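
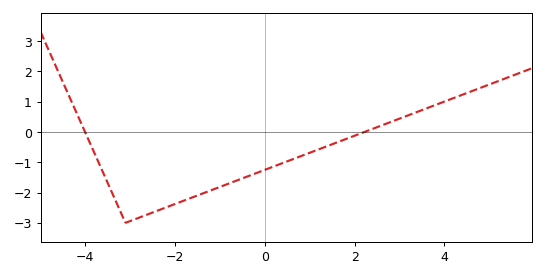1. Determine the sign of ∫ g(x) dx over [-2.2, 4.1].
negative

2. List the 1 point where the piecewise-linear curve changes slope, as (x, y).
(-3.1, -3)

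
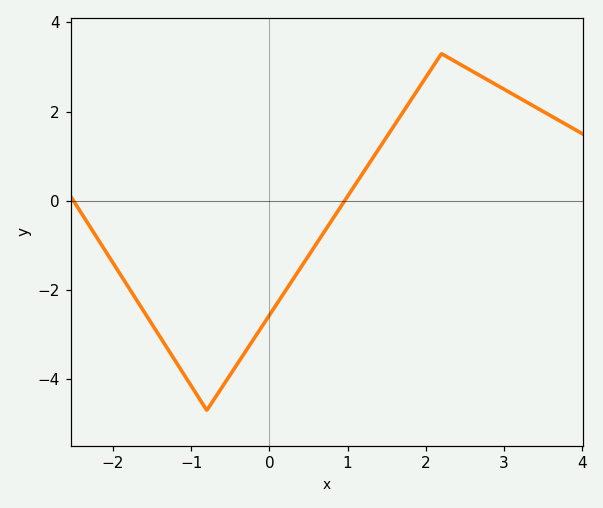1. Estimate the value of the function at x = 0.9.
-0.167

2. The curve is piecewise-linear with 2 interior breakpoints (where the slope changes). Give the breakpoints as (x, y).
(-0.8, -4.7); (2.2, 3.3)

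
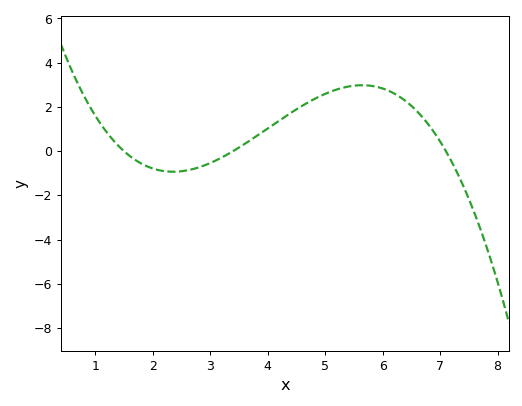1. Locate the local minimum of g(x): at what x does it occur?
2.35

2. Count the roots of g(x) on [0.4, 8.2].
3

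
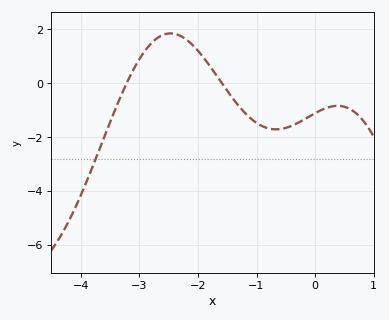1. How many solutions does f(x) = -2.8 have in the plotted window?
1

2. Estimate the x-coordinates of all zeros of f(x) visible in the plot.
-3.2, -1.6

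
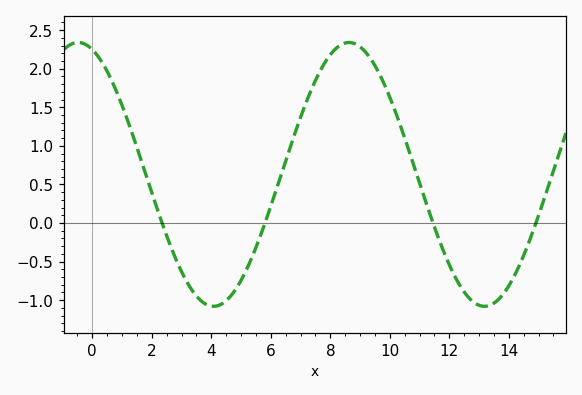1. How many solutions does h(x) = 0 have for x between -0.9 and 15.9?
4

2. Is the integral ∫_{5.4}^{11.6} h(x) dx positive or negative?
positive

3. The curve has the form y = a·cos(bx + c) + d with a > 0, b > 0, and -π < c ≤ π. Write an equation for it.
y = 1.71cos(0.69x + 0.33) + 0.63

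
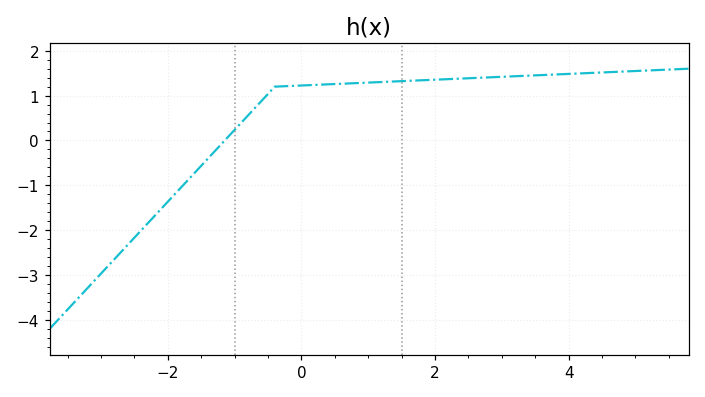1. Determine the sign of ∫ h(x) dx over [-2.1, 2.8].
positive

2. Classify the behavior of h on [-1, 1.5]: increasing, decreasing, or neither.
increasing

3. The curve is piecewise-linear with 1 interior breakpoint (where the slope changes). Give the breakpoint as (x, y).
(-0.4, 1.2)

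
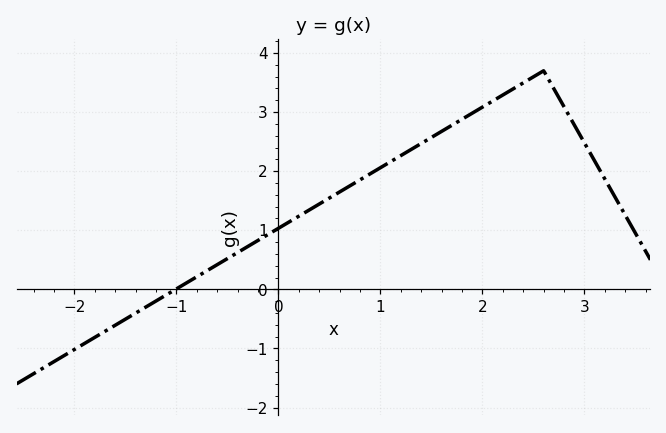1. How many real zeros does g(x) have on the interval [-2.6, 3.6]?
1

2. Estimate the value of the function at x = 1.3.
2.37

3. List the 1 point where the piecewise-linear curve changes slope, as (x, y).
(2.6, 3.7)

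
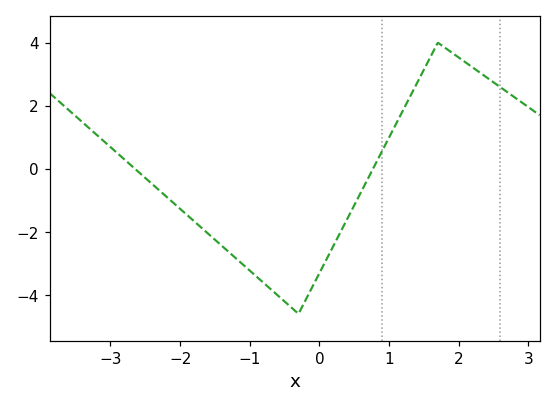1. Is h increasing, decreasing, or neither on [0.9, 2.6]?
neither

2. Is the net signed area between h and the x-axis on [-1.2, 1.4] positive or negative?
negative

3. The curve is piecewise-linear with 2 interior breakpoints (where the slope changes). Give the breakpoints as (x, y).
(-0.3, -4.6); (1.7, 4)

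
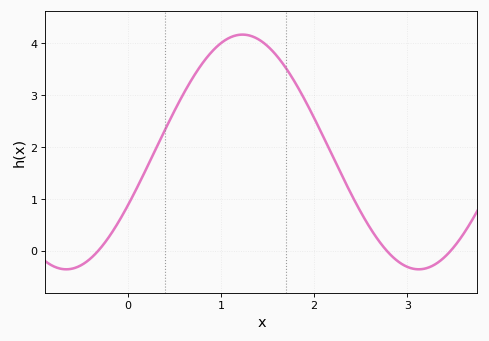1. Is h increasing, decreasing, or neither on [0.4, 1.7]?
neither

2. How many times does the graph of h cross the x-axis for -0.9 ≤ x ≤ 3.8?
3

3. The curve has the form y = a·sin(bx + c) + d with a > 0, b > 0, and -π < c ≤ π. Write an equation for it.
y = 2.26sin(1.66x - 0.472) + 1.9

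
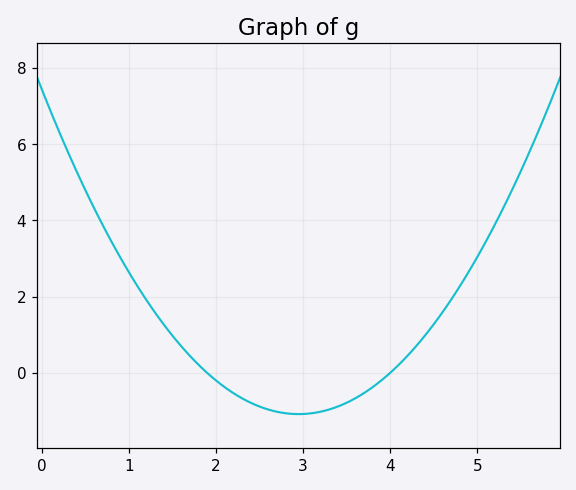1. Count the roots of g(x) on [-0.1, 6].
2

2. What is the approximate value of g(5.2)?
3.88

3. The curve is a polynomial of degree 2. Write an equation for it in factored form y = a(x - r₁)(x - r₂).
y = 0.98(x - 1.9)(x - 4)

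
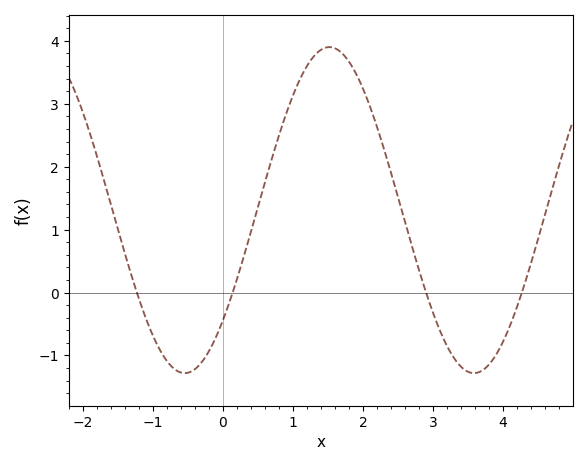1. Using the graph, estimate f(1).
3.13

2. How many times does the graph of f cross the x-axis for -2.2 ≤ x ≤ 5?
4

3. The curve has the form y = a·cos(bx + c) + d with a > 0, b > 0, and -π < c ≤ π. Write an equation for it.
y = 2.59cos(1.52x - 2.31) + 1.31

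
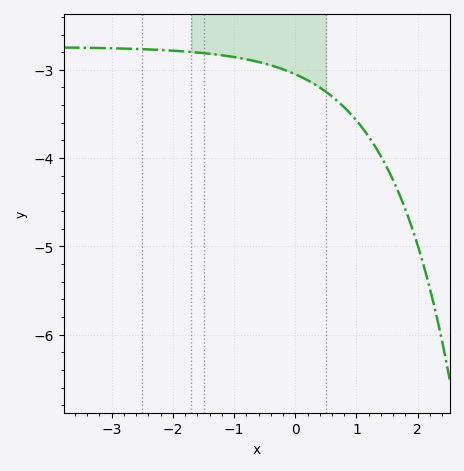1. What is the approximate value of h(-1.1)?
-2.84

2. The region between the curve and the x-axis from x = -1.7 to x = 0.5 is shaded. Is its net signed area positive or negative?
negative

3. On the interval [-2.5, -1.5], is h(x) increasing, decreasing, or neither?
decreasing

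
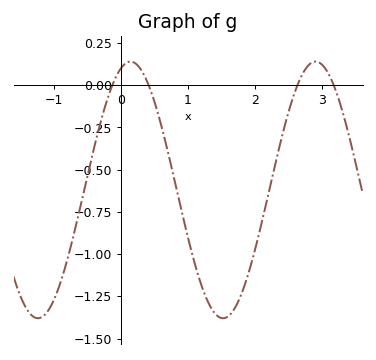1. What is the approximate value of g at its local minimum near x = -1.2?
-1.38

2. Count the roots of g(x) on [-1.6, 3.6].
4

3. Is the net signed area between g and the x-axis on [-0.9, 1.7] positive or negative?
negative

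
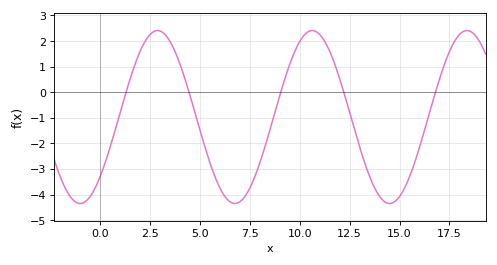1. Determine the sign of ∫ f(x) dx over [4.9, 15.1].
negative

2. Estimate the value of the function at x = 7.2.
-4.1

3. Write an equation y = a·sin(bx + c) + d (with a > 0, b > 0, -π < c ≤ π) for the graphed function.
y = 3.38sin(0.81x - 0.75) - 0.97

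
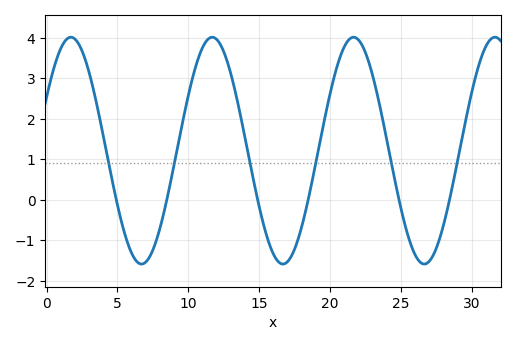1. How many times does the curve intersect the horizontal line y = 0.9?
6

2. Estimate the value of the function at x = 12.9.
3.2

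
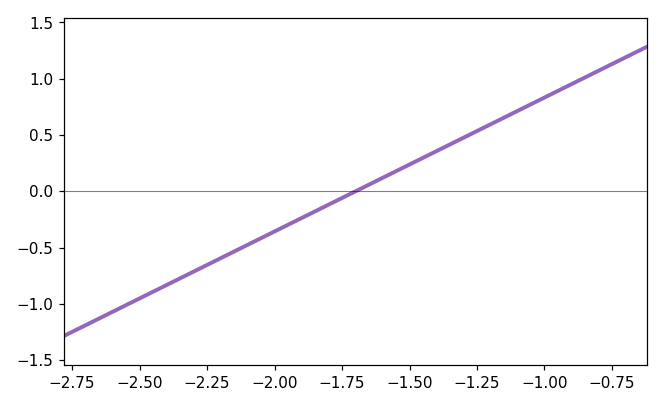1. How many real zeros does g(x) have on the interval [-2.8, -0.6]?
1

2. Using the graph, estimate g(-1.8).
-0.119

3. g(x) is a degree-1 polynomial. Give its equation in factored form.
y = 1.19(x + 1.7)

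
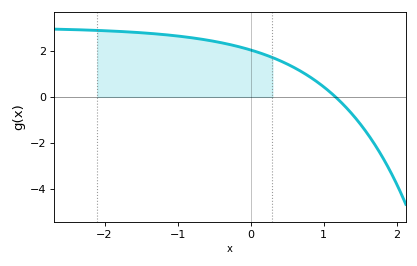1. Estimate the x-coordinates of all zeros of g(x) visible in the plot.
1.2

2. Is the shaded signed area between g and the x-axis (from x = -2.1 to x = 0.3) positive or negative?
positive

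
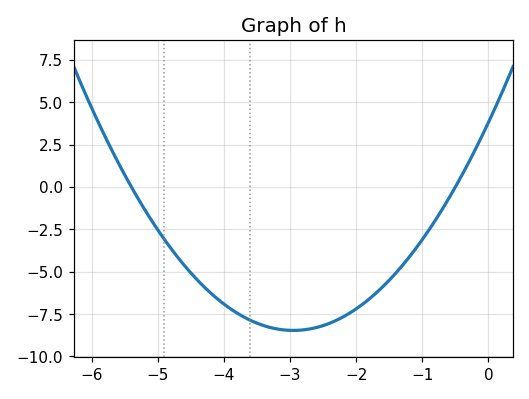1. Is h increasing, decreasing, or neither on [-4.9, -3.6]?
decreasing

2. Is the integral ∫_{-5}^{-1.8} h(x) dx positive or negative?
negative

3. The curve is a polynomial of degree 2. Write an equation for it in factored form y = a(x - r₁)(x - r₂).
y = 1.41(x + 5.4)(x + 0.5)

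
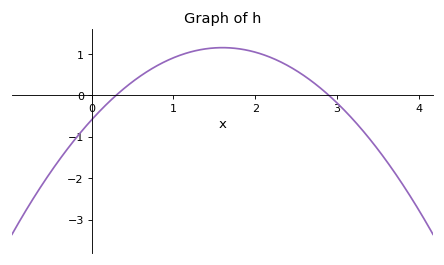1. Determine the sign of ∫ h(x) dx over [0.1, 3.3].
positive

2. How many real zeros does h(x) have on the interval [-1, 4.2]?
2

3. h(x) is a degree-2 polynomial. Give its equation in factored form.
y = -0.68(x - 0.3)(x - 2.9)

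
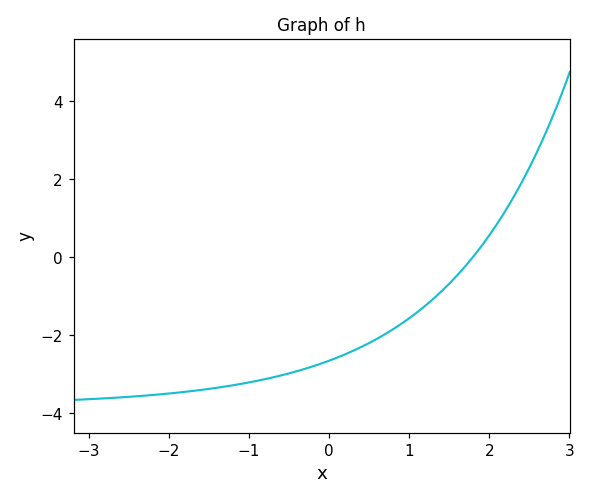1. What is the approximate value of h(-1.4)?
-3.34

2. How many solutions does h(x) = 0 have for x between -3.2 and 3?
1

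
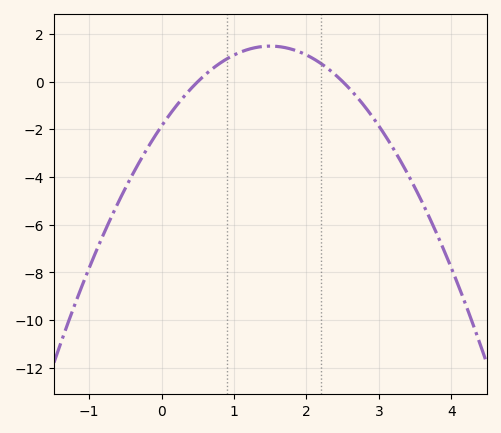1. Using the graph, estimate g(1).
1.2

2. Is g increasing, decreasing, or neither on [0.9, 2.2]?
neither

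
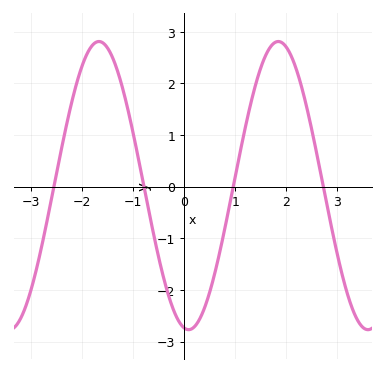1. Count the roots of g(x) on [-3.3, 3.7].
4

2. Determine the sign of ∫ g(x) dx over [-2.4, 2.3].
positive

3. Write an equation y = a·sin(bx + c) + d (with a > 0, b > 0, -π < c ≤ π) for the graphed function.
y = 2.79sin(1.79x - 1.73) + 0.02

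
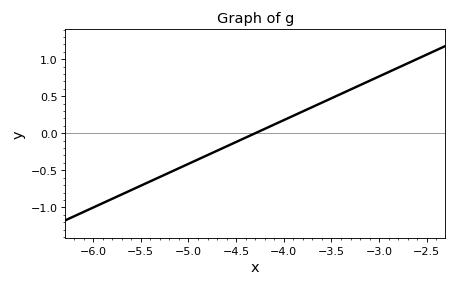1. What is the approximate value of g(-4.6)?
-0.2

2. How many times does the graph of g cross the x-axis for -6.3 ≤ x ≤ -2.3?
1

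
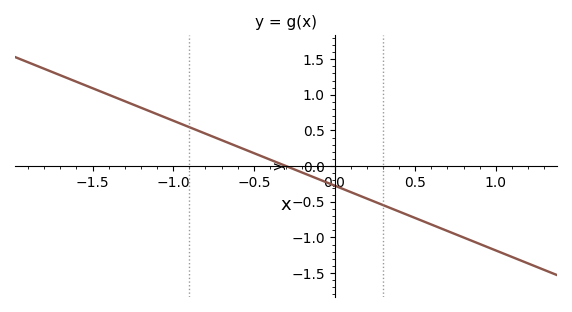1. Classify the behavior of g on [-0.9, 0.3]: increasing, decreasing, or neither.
decreasing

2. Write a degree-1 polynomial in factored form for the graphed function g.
y = -0.91(x + 0.3)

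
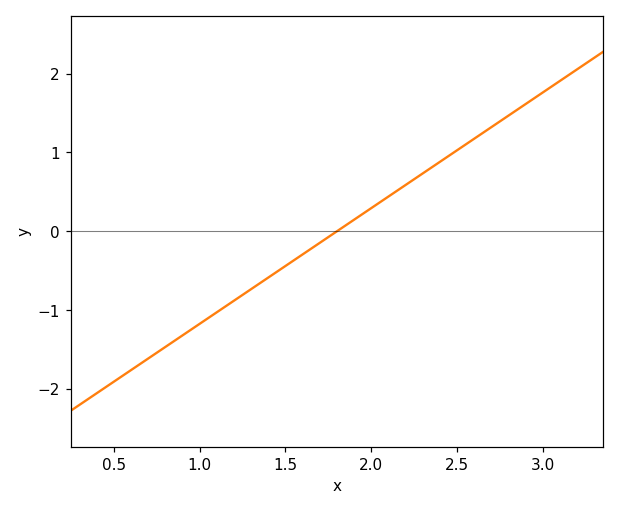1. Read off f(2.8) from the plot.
1.47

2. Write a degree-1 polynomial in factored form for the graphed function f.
y = 1.47(x - 1.8)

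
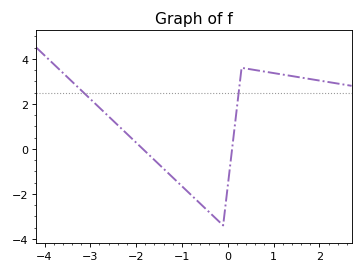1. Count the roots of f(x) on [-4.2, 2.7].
2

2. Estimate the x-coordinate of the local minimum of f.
-0.1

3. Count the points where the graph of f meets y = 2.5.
2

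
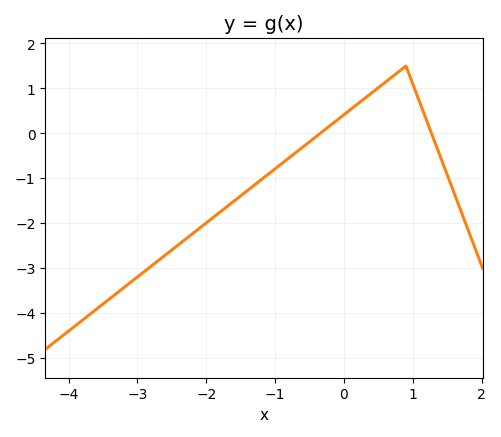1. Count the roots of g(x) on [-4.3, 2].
2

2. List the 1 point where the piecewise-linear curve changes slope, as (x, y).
(0.9, 1.5)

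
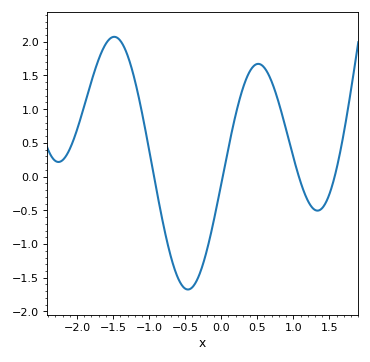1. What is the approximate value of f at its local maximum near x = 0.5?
1.67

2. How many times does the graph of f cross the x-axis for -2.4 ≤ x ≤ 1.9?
4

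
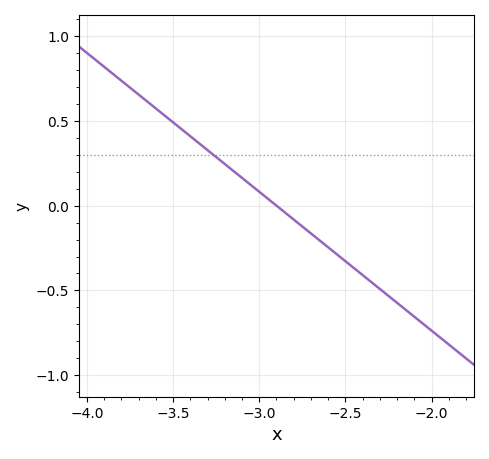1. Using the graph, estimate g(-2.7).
-0.15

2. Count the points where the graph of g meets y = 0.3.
1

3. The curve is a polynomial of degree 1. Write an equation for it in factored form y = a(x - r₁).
y = -0.82(x + 2.9)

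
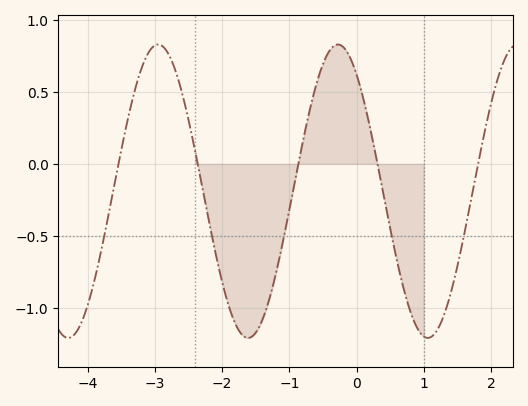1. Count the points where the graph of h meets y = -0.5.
5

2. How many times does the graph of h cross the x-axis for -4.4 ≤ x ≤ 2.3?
5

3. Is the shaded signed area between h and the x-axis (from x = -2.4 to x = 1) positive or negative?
negative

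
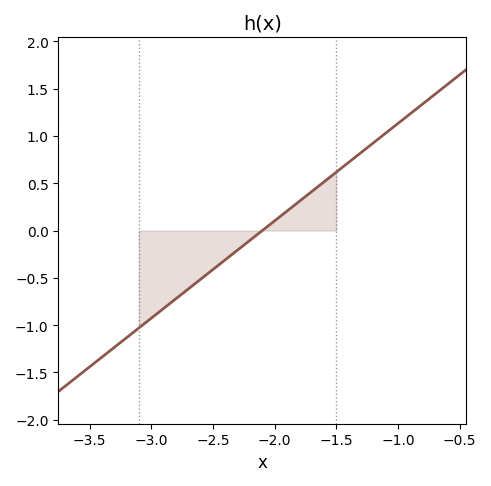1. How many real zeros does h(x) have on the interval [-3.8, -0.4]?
1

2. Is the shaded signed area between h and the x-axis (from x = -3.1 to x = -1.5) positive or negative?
negative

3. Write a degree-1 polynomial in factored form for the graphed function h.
y = 1.03(x + 2.1)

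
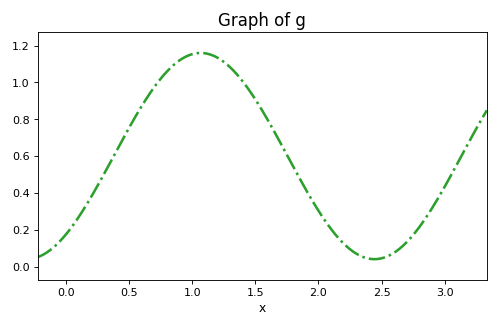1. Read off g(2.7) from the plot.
0.14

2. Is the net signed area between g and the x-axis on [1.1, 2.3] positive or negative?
positive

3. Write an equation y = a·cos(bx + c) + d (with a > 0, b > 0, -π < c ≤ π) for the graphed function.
y = 0.56cos(2.3x - 2.4) + 0.6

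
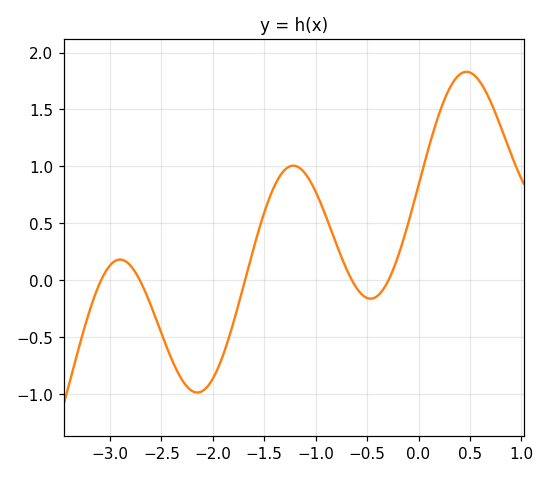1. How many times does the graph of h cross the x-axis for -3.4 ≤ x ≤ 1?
5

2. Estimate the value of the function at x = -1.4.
0.85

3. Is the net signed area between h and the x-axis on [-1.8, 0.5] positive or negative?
positive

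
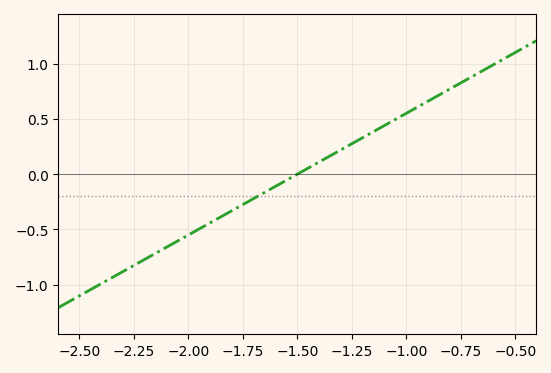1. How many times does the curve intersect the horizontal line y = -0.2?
1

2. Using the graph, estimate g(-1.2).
0.35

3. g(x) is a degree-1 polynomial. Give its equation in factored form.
y = 1.1(x + 1.5)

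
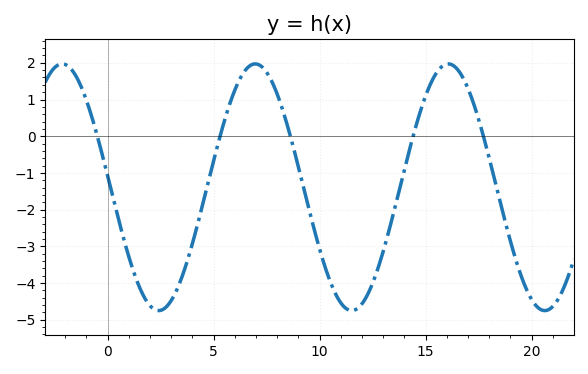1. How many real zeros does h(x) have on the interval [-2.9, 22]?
5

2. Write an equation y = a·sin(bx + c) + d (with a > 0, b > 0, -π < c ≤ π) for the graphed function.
y = 3.36sin(0.69x + 3.1) - 1.39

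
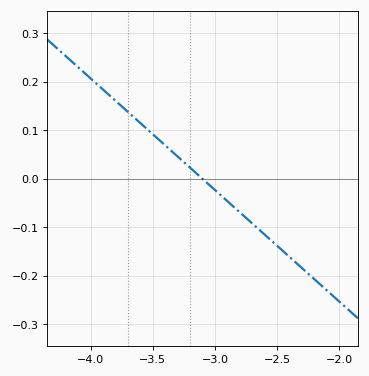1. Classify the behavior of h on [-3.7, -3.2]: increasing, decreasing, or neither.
decreasing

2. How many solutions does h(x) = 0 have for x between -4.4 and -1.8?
1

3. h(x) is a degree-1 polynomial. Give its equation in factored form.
y = -0.23(x + 3.1)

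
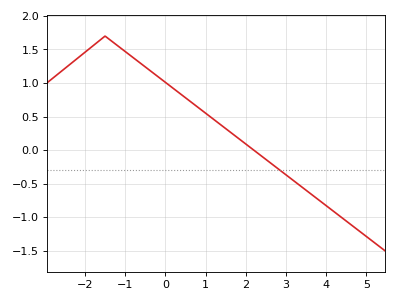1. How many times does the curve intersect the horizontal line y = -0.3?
1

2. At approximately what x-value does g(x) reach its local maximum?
-1.5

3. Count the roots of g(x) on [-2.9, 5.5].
1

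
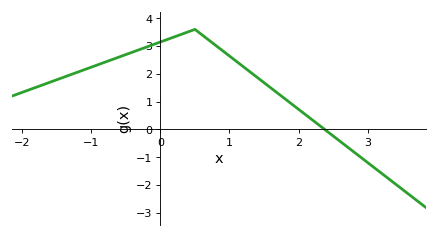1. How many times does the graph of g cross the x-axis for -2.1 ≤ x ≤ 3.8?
1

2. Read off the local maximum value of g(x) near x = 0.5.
3.6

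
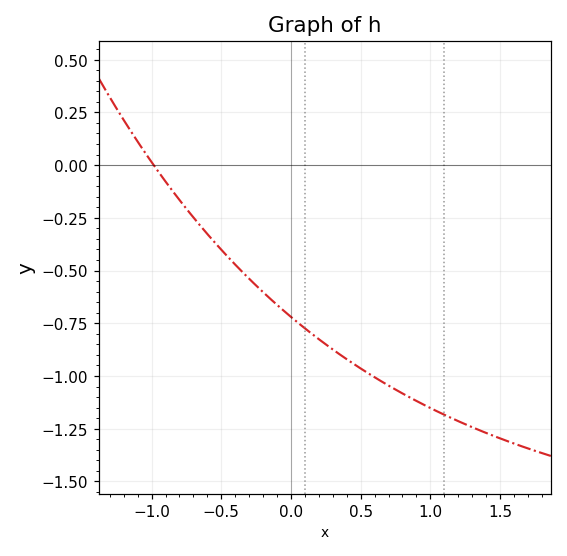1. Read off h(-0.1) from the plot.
-0.663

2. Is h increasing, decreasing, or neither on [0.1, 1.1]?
decreasing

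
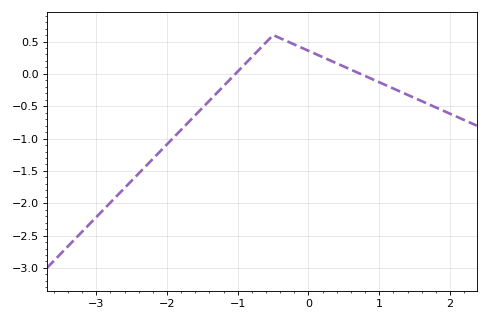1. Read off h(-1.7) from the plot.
-0.751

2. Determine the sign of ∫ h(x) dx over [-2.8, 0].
negative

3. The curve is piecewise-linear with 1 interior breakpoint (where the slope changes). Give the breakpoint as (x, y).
(-0.5, 0.6)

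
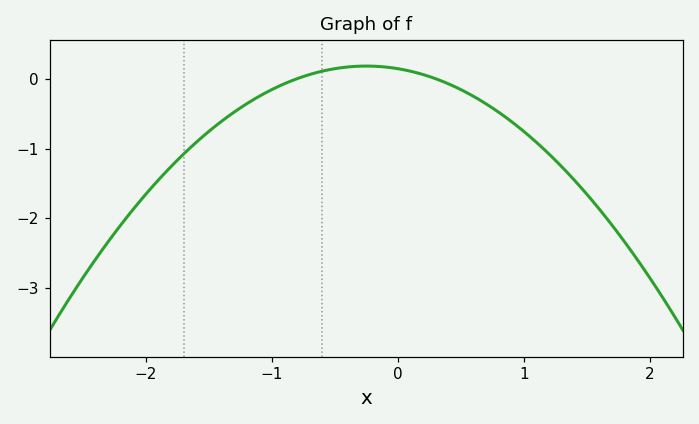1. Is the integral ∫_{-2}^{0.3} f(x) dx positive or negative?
negative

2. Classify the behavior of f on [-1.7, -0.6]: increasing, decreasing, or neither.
increasing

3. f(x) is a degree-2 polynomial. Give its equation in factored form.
y = -0.6(x + 0.8)(x - 0.3)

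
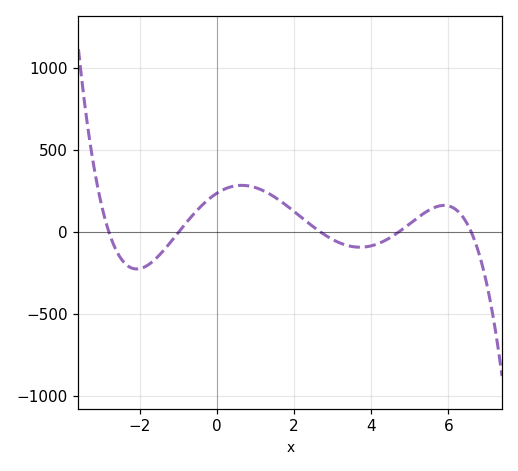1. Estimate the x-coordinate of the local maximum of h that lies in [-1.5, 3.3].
0.642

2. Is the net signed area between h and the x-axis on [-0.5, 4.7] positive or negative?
positive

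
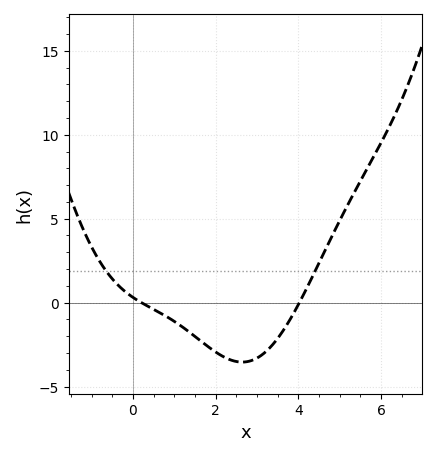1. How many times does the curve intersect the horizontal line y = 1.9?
2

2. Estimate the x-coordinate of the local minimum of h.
2.6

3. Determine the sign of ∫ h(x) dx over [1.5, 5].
negative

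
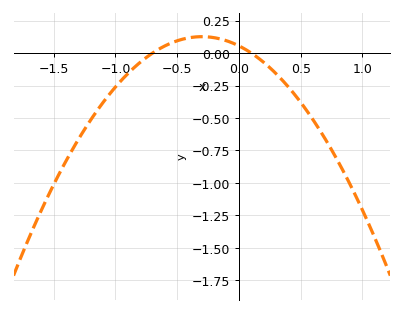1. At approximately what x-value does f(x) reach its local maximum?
-0.3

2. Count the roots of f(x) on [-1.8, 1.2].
2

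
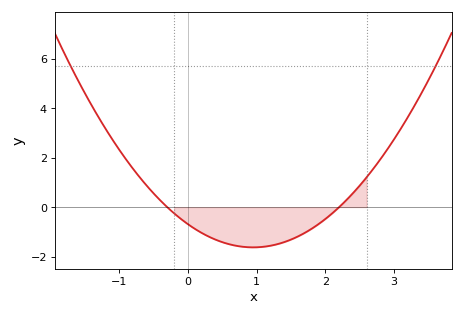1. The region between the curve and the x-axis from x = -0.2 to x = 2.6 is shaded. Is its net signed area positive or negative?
negative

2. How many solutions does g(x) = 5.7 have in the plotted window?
2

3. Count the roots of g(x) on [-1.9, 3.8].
2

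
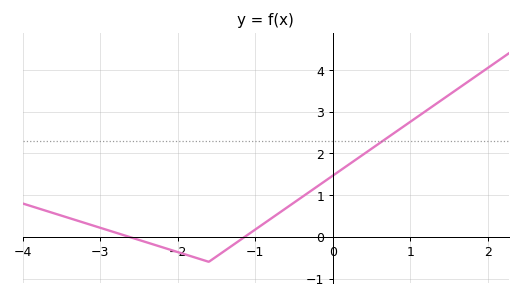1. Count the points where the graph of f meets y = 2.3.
1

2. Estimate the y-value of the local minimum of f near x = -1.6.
-0.6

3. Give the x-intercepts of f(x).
-2.6, -1.1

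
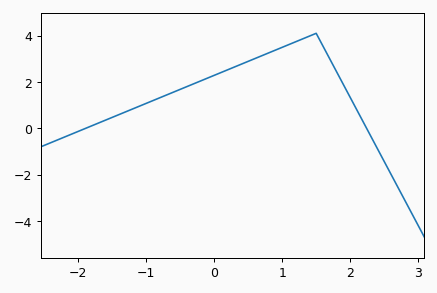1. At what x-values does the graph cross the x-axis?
-1.9, 2.2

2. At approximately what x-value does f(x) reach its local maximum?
1.5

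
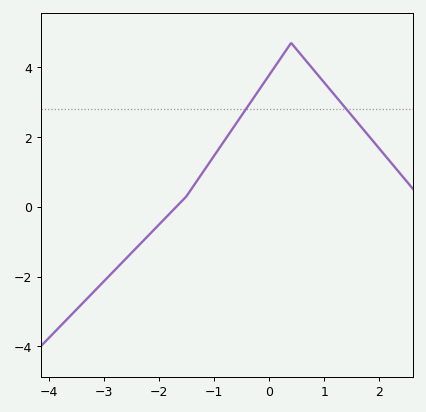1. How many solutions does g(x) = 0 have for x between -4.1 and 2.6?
1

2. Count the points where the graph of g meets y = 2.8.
2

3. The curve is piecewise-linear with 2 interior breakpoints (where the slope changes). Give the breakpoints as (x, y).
(-1.5, 0.3); (0.4, 4.7)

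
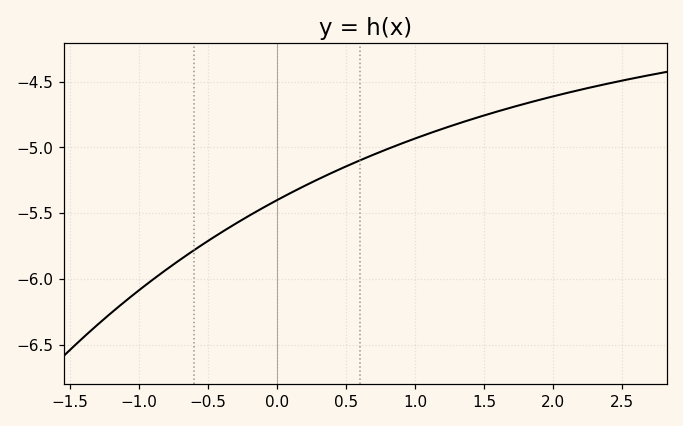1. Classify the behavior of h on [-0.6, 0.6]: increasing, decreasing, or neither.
increasing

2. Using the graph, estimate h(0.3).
-5.24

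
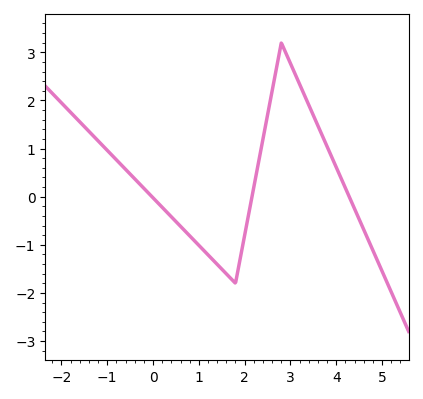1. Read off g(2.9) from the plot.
3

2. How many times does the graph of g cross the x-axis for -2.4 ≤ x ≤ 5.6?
3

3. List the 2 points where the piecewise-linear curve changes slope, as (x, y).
(1.8, -1.8); (2.8, 3.2)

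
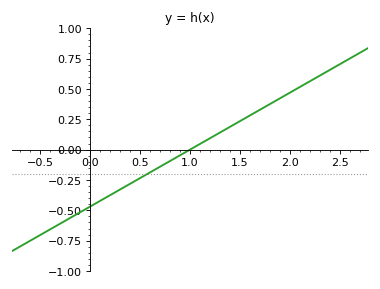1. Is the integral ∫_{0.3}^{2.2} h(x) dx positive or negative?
positive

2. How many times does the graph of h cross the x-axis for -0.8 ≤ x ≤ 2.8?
1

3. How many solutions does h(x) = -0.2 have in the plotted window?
1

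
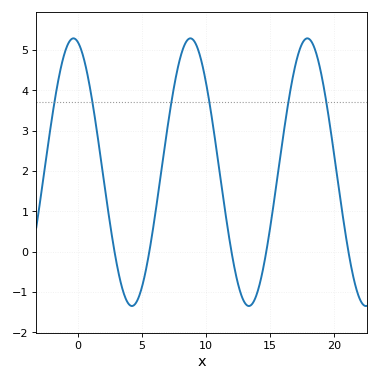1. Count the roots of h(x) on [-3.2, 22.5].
5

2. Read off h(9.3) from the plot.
5.1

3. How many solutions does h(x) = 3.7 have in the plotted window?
6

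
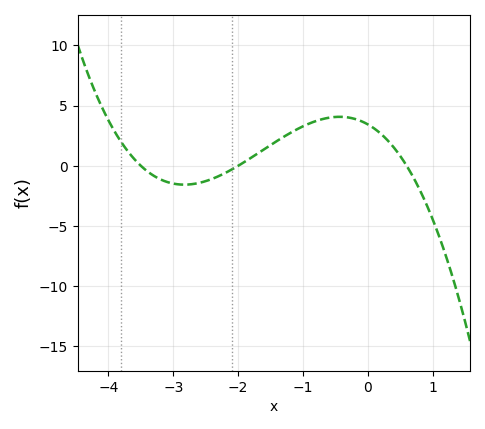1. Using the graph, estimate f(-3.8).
2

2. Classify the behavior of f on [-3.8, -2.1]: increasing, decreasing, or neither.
neither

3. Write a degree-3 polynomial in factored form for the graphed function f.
y = -0.82(x + 3.5)(x + 2)(x - 0.6)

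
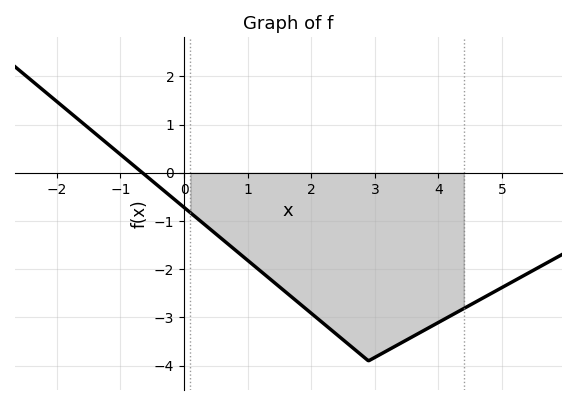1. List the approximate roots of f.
-0.6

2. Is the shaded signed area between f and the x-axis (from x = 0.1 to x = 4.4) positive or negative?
negative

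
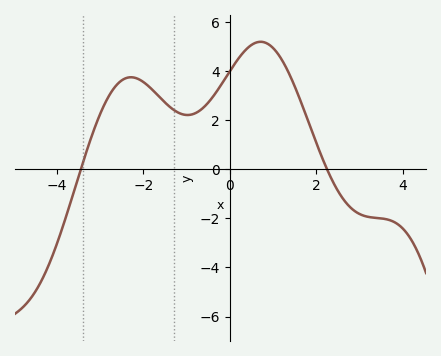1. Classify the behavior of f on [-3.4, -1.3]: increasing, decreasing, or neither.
neither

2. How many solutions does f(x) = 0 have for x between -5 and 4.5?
2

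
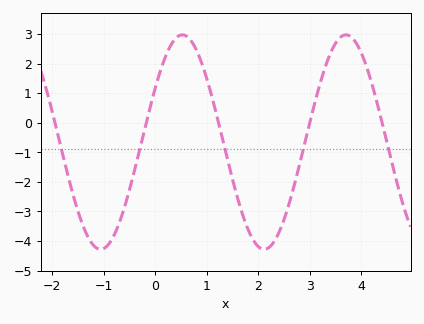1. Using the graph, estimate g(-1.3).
-3.88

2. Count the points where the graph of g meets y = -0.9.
5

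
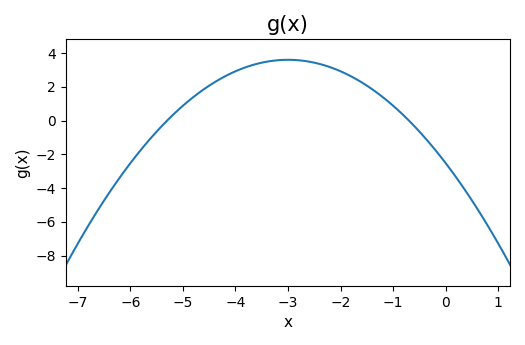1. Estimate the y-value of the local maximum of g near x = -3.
3.6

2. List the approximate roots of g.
-5.4, -0.6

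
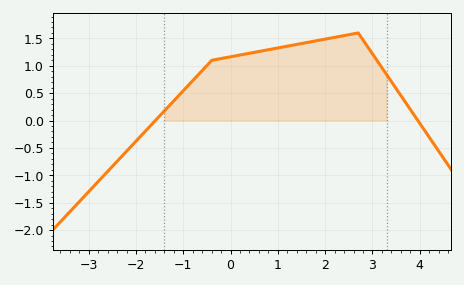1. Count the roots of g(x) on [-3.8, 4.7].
2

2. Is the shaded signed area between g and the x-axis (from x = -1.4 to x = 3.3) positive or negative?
positive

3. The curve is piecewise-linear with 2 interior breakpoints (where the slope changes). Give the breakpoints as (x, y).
(-0.4, 1.1); (2.7, 1.6)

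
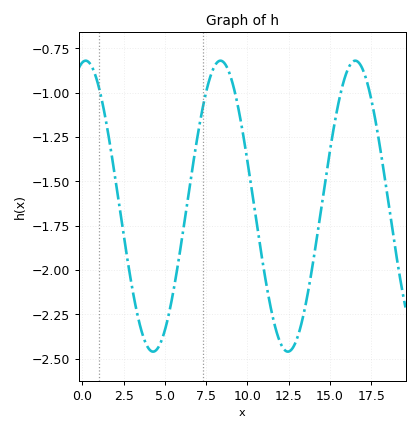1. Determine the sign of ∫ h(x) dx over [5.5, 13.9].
negative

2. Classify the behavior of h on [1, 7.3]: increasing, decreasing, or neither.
neither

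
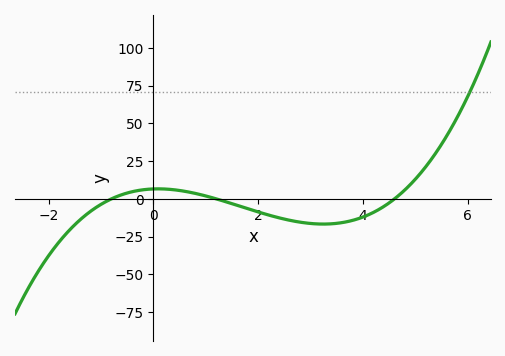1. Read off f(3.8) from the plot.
-15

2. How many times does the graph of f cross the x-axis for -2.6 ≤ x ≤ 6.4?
3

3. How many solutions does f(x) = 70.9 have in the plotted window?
1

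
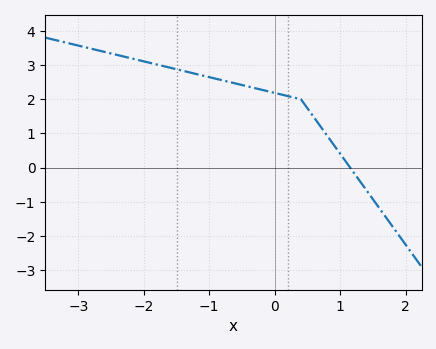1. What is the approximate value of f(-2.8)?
3.5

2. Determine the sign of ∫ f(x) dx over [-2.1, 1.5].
positive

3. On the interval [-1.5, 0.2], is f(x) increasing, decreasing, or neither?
decreasing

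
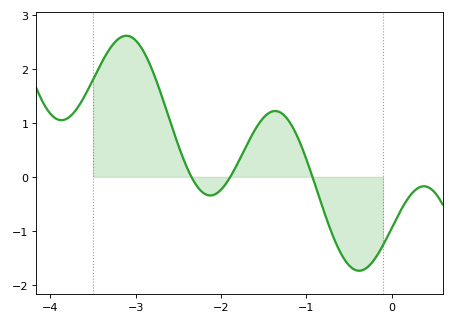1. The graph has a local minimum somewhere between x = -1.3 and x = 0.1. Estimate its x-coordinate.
-0.381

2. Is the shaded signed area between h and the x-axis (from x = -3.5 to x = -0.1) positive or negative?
positive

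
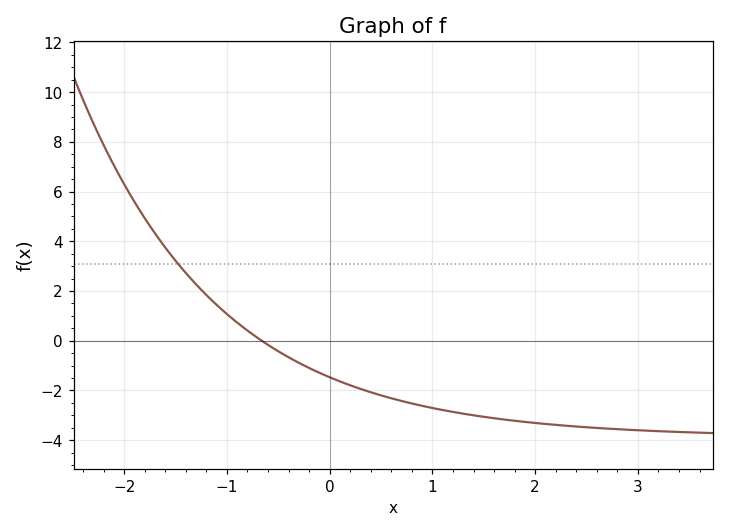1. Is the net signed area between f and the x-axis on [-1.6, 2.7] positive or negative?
negative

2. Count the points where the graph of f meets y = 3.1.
1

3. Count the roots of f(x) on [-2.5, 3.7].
1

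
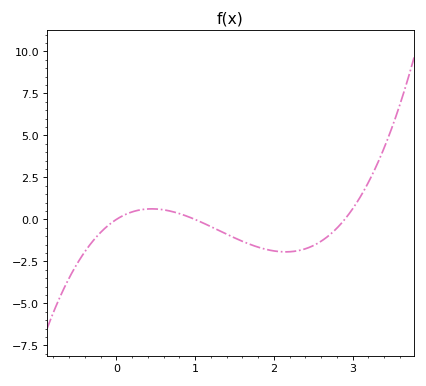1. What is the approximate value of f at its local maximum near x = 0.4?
0.631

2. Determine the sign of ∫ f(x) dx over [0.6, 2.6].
negative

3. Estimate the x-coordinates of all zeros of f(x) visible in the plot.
0, 1, 2.9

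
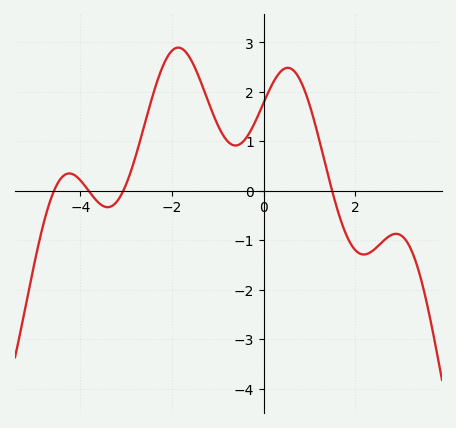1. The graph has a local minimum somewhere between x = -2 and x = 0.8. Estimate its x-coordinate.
-0.613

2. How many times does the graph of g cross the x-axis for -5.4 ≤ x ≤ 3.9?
4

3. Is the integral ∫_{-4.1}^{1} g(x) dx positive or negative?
positive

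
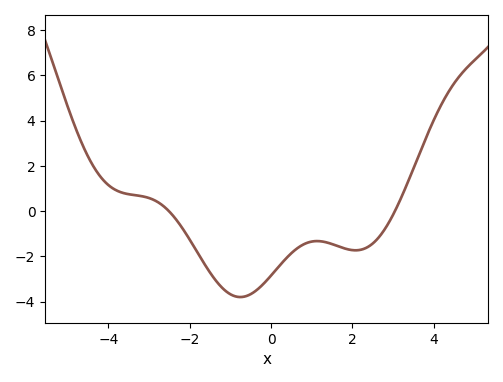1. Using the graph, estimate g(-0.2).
-3.2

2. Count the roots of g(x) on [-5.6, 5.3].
2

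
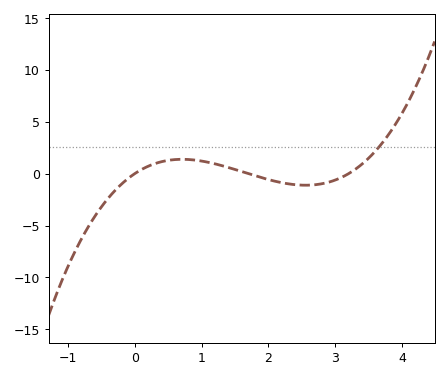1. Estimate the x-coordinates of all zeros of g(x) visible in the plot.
0, 1.7, 3.2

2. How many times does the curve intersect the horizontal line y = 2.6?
1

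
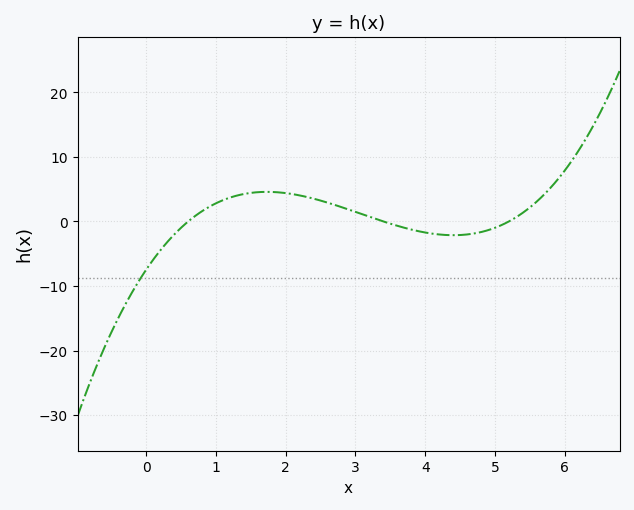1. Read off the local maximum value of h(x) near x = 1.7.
5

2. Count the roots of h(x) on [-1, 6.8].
3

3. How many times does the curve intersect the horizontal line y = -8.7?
1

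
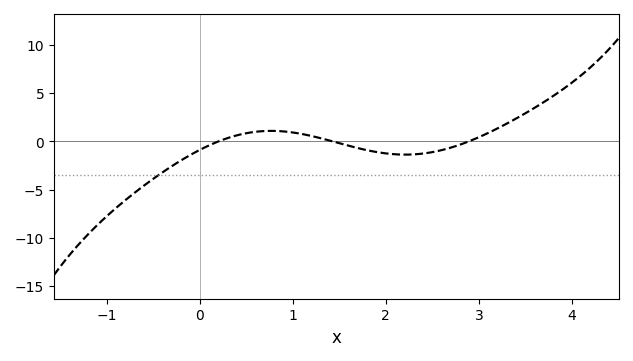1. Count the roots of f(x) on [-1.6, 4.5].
3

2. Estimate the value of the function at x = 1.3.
0.5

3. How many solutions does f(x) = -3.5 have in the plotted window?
1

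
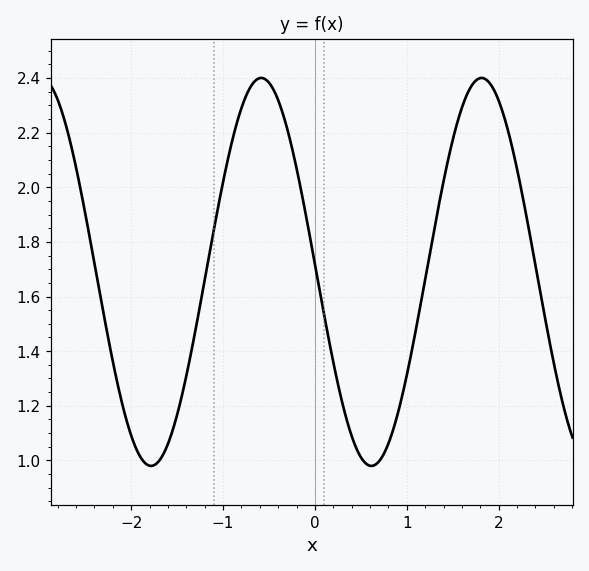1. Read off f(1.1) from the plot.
1.48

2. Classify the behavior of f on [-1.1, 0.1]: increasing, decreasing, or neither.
neither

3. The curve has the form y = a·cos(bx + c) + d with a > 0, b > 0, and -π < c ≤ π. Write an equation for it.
y = 0.71cos(2.62x + 1.53) + 1.69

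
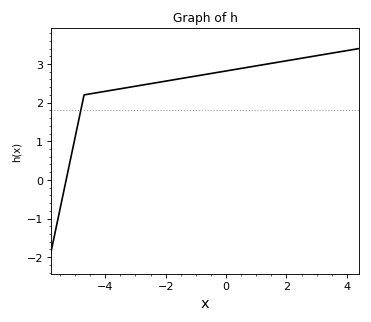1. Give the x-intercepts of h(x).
-5.29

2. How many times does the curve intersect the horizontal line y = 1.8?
1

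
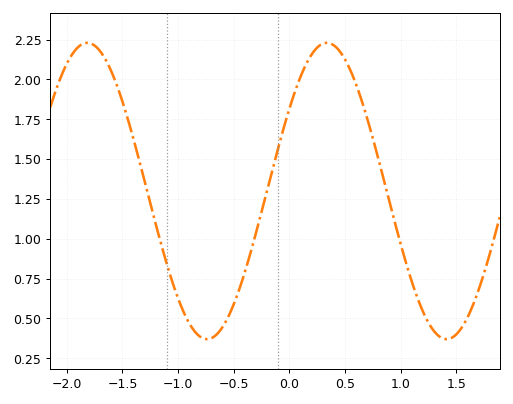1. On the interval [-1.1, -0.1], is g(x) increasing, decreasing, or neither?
neither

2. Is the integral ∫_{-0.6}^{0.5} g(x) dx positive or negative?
positive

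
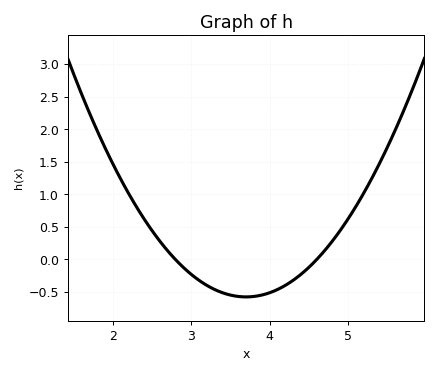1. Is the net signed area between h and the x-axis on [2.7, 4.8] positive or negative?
negative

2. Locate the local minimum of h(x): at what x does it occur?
3.7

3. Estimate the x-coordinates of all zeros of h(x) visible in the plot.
2.8, 4.6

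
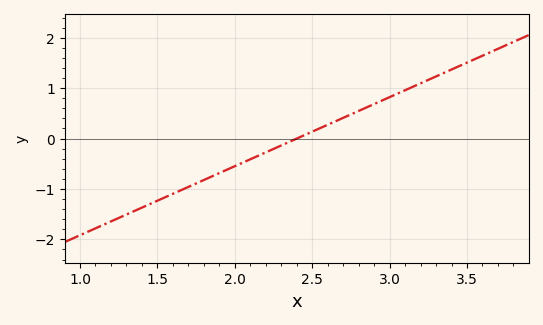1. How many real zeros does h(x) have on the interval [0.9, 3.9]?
1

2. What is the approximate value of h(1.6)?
-1.1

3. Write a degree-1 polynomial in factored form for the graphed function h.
y = 1.37(x - 2.4)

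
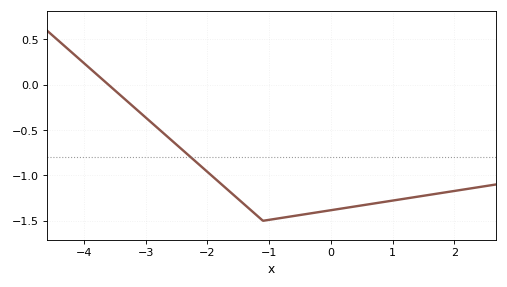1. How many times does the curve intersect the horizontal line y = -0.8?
1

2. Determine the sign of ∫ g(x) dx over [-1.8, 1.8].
negative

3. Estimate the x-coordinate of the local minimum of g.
-1.1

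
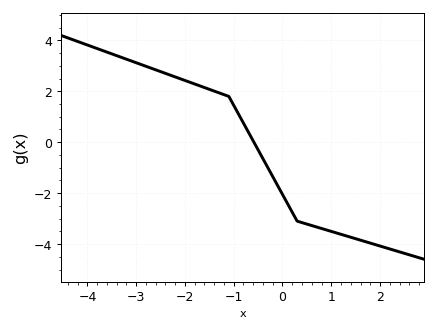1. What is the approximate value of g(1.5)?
-3.79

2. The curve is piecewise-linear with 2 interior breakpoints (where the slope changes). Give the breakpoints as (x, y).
(-1.1, 1.8); (0.3, -3.1)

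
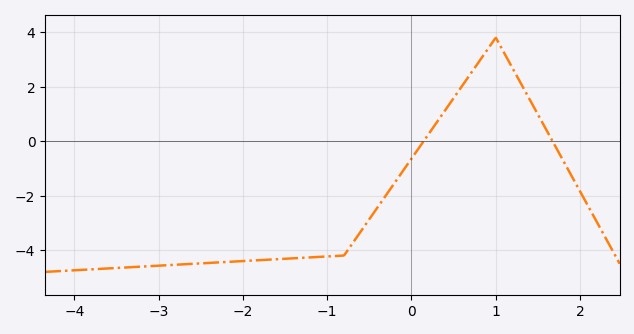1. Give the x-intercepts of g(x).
0.1, 1.7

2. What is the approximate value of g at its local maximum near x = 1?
3.8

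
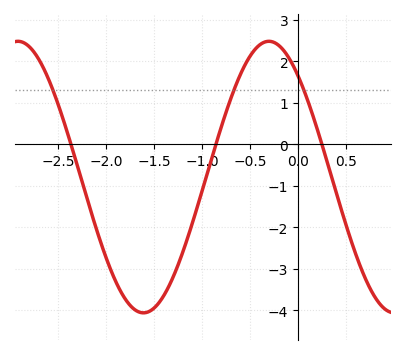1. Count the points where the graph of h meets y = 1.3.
3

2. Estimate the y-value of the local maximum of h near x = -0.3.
2.5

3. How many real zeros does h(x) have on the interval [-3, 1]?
3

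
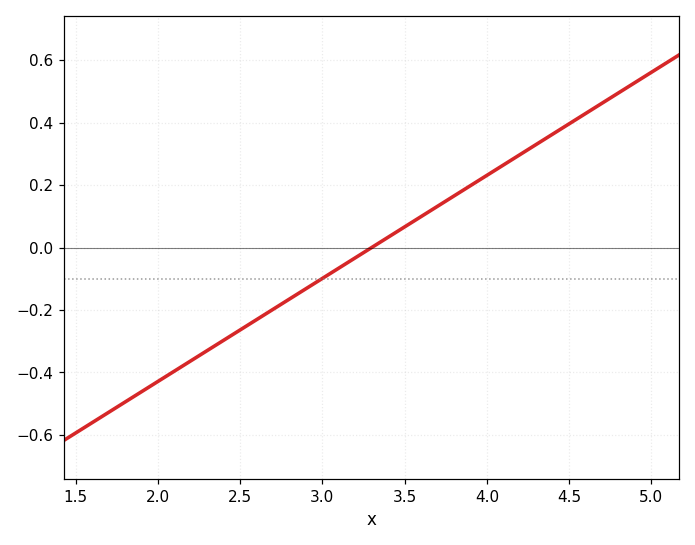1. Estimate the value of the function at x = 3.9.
0.198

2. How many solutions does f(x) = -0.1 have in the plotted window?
1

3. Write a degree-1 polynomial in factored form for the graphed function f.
y = 0.33(x - 3.3)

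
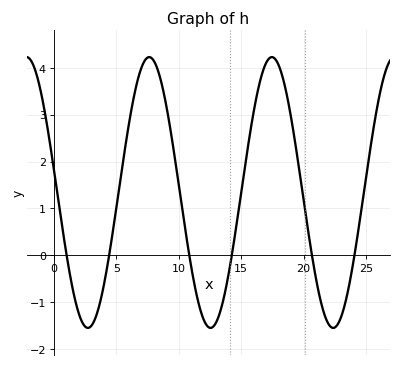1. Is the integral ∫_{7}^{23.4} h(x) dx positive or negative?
positive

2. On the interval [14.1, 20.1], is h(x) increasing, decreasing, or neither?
neither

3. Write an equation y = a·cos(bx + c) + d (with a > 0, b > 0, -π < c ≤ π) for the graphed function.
y = 2.89cos(0.64x + 1.39) + 1.34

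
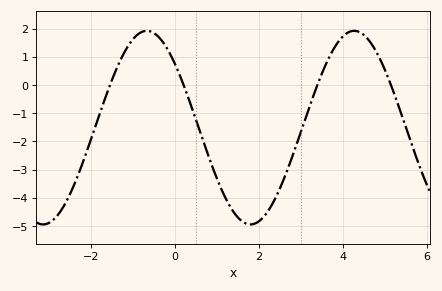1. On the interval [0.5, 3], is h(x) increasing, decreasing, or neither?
neither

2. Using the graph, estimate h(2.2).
-4.5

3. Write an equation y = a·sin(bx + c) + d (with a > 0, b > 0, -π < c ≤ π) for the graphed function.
y = 3.43sin(1.27x + 2.43) - 1.51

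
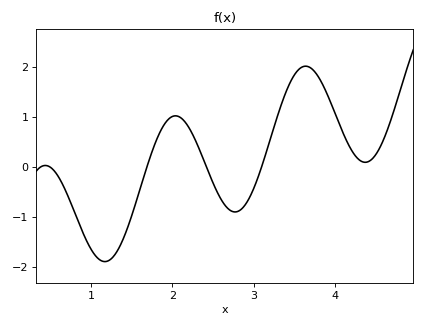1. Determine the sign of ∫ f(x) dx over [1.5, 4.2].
positive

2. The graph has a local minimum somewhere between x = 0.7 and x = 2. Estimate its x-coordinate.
1.17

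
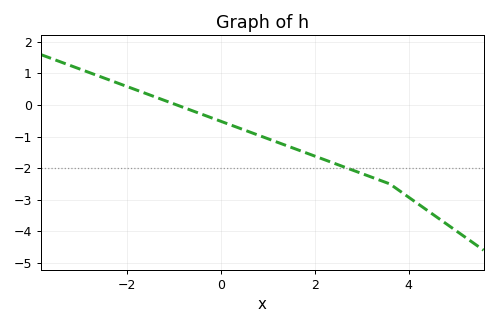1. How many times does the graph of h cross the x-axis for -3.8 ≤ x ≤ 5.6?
1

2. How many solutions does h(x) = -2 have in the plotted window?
1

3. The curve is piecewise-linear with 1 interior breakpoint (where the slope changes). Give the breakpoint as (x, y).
(3.6, -2.5)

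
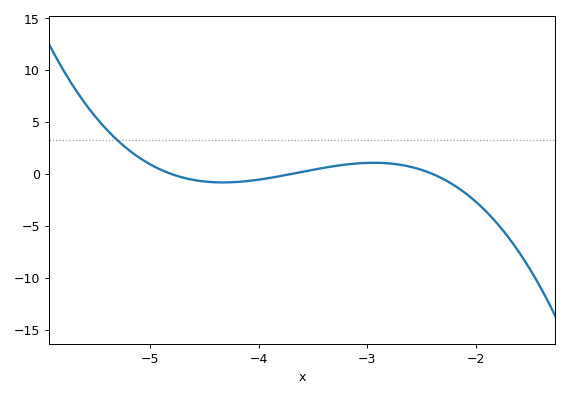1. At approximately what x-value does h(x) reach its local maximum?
-2.94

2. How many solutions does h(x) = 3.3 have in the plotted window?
1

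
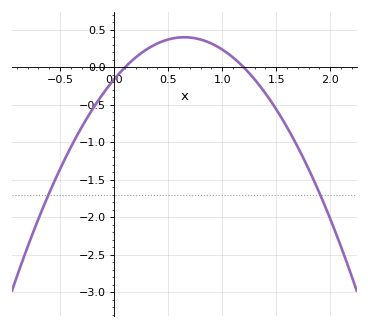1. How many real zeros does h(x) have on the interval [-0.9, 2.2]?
2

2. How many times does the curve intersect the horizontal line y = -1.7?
2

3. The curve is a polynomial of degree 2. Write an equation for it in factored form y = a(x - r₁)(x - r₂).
y = -1.33(x - 0.1)(x - 1.2)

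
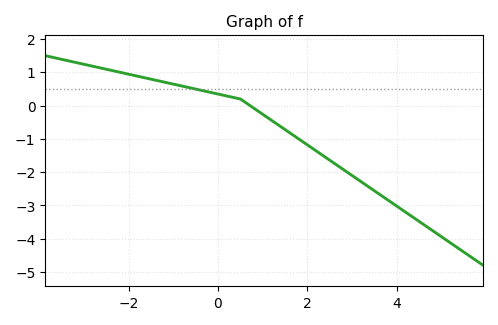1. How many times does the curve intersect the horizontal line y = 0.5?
1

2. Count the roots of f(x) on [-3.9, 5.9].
1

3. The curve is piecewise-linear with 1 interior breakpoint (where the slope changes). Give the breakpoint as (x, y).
(0.5, 0.2)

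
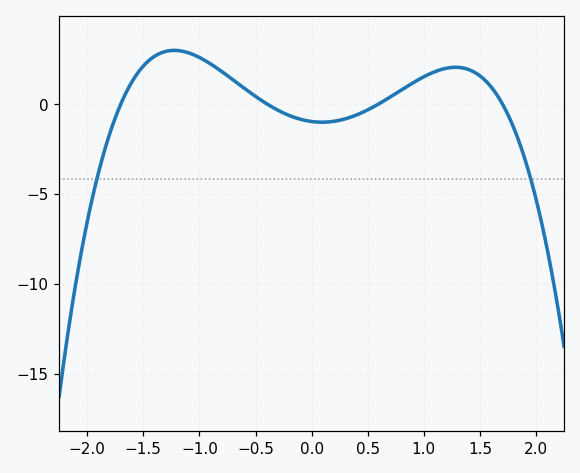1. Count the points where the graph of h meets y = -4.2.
2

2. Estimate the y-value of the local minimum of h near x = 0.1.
-1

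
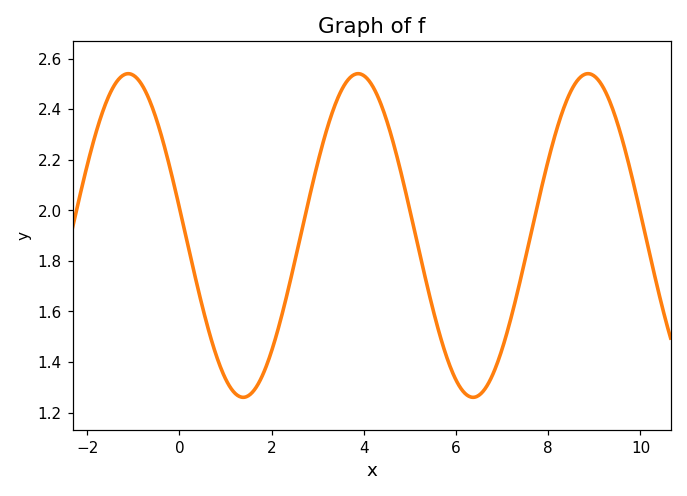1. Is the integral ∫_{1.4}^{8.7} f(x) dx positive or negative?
positive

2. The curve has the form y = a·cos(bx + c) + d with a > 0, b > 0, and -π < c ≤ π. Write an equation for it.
y = 0.64cos(1.3x + 1.4) + 1.9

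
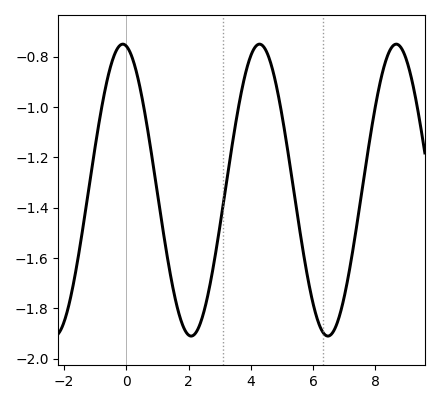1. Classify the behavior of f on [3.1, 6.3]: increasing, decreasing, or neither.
neither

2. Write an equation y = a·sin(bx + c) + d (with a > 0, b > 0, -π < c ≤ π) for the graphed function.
y = 0.58sin(1.4x + 1.7) - 1.33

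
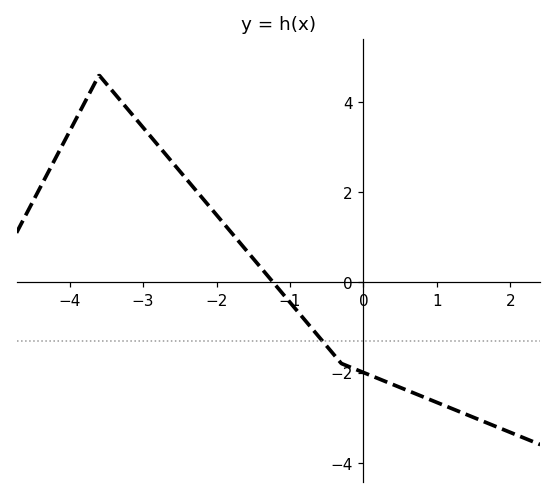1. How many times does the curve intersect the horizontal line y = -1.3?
1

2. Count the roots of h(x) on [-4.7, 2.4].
1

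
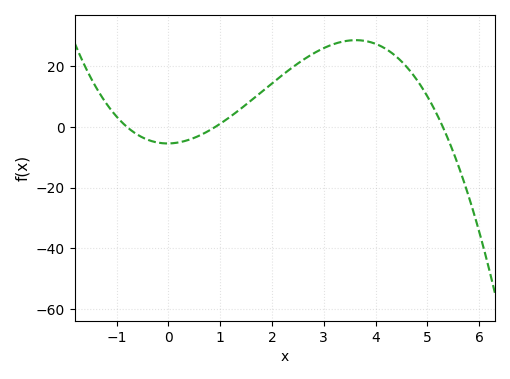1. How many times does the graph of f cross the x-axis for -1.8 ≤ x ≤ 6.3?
3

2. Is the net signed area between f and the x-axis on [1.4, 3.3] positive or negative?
positive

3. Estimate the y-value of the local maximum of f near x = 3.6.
28.7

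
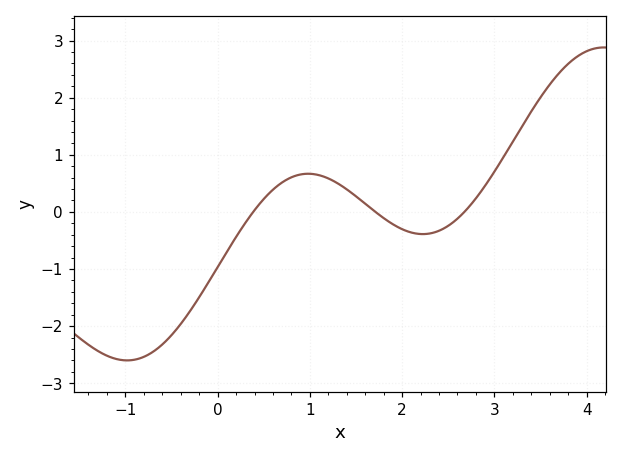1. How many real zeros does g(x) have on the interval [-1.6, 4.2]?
3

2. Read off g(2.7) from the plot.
0.044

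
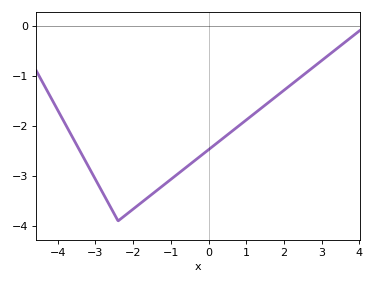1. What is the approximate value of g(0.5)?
-2.18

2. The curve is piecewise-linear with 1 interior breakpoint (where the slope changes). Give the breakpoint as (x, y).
(-2.4, -3.9)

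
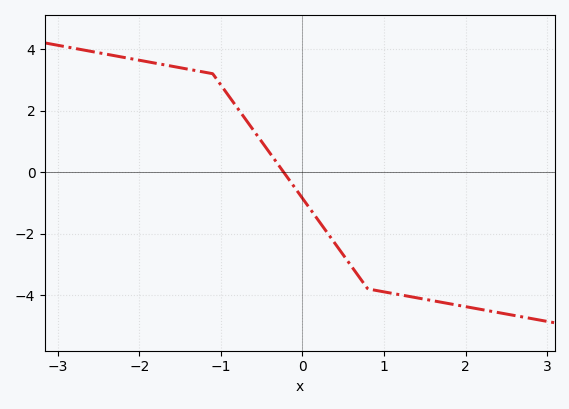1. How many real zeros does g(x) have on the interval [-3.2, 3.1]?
1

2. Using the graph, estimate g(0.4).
-2.33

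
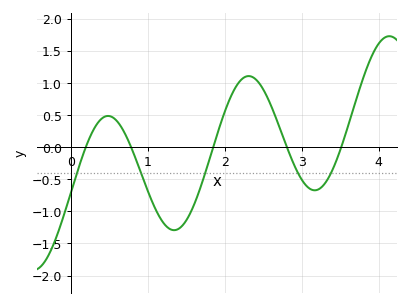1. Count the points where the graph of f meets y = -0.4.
5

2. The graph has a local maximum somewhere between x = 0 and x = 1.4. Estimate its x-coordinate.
0.5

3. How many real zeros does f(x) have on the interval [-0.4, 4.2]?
5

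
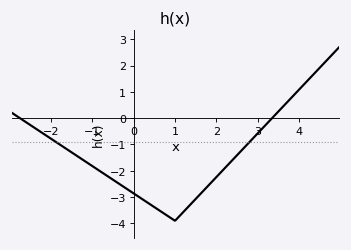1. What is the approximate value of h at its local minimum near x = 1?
-3.9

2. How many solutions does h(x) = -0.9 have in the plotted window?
2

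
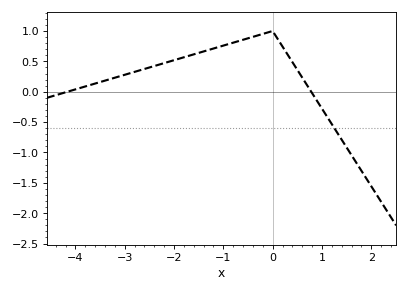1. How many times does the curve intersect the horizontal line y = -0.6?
1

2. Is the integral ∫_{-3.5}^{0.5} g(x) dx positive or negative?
positive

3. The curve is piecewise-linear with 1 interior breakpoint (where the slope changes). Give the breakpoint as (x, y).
(0, 1)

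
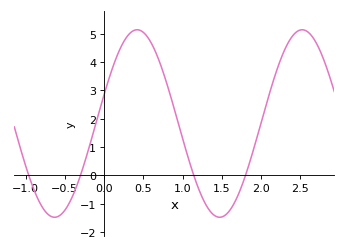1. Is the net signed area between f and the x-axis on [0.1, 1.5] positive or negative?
positive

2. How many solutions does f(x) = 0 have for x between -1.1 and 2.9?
4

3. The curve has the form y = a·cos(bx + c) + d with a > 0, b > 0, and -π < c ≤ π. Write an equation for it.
y = 3.31cos(2.99x - 1.26) + 1.83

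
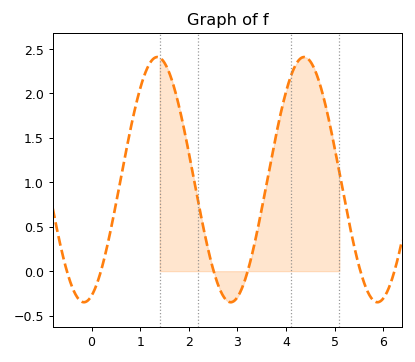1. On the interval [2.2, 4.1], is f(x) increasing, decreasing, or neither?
neither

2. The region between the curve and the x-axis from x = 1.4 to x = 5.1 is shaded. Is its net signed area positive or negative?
positive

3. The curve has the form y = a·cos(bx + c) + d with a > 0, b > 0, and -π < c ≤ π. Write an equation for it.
y = 1.38cos(2.08x - 2.81) + 1.03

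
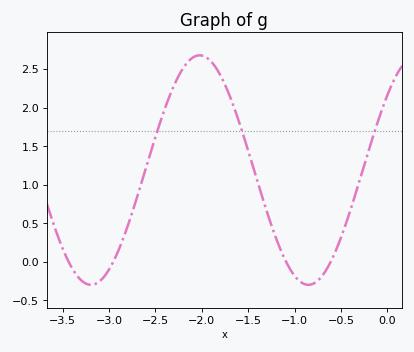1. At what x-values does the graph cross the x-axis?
-3.4, -3, -1.1, -0.6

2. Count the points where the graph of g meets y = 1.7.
3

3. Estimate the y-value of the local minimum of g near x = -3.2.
-0.3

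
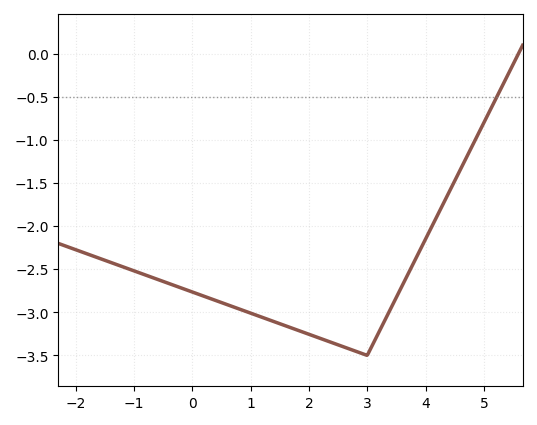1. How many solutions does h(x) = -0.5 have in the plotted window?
1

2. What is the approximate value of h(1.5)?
-3.13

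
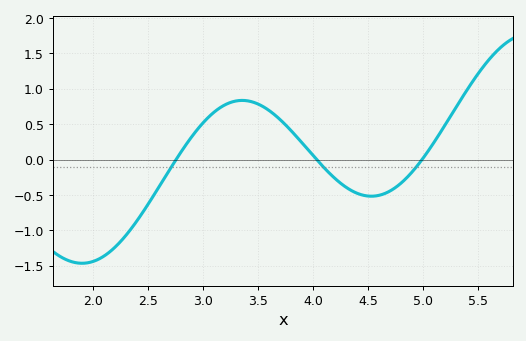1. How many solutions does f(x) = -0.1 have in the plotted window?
3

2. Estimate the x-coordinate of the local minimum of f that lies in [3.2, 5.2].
4.53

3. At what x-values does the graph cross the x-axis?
2.76, 4.03, 4.99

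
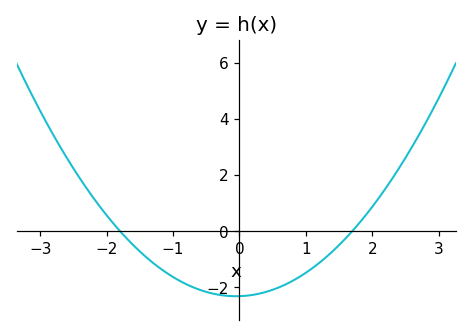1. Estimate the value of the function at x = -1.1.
-1.49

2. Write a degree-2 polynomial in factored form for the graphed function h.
y = 0.76(x + 1.8)(x - 1.7)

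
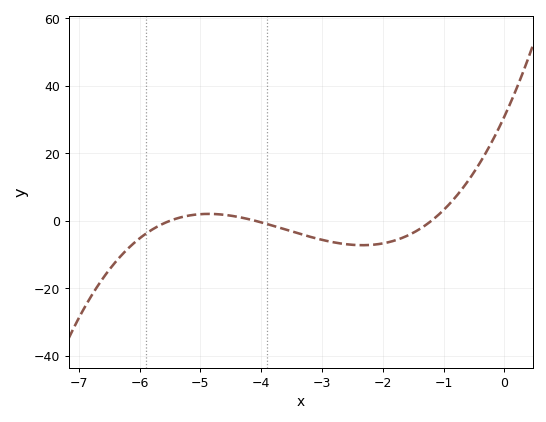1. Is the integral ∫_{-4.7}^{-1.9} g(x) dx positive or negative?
negative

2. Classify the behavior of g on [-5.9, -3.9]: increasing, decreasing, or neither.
neither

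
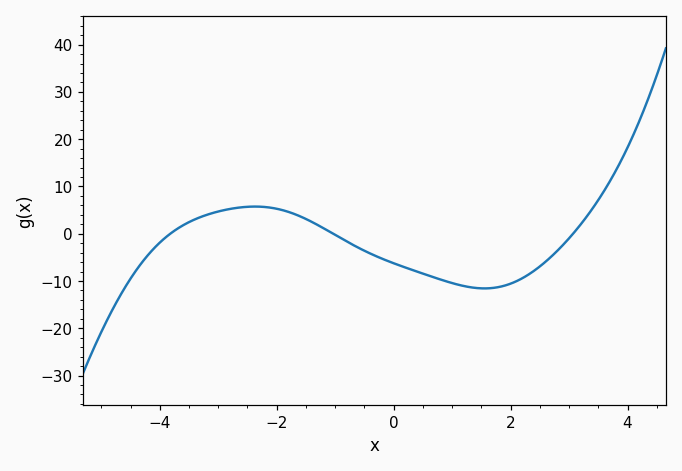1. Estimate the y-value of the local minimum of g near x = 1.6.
-12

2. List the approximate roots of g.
-3.8, -1, 3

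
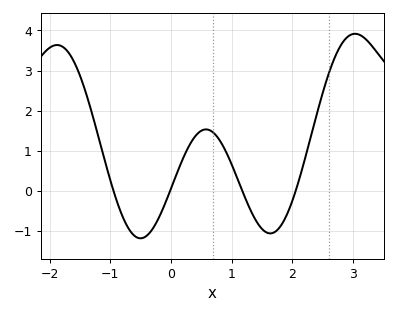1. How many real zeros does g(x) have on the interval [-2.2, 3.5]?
4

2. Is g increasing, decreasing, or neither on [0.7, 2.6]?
neither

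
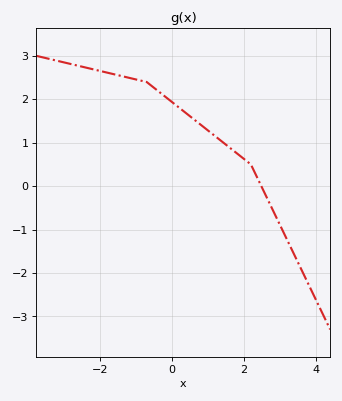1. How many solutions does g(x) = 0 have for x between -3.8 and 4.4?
1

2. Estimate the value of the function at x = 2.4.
0.155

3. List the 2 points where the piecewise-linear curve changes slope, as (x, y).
(-0.7, 2.4); (2.2, 0.5)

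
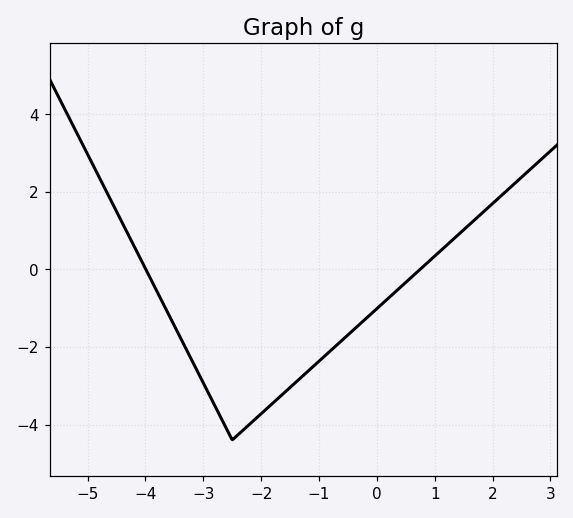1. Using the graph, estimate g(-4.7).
2.08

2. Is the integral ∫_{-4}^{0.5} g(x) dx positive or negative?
negative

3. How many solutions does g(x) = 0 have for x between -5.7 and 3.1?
2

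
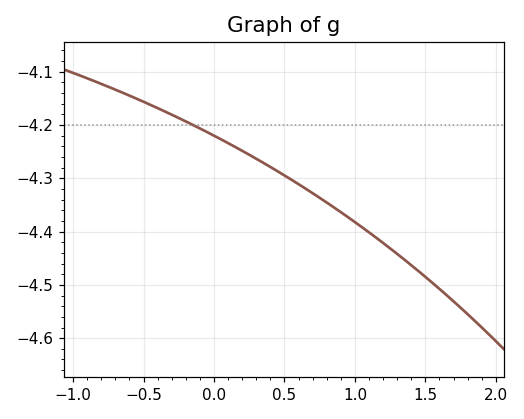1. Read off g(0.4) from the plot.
-4.28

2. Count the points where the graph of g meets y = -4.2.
1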